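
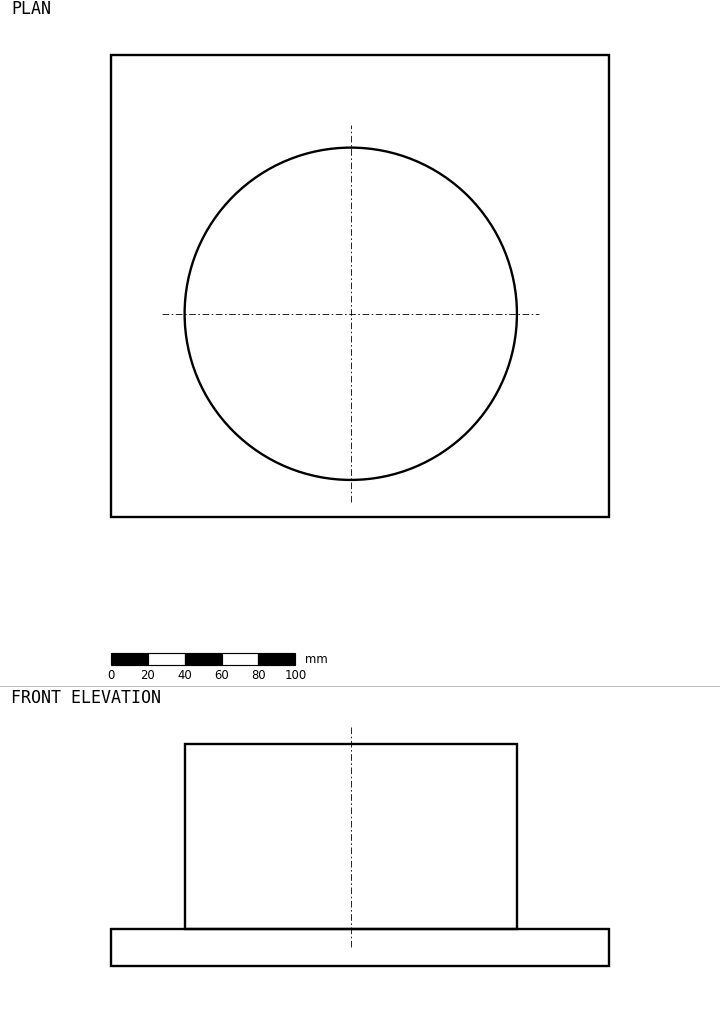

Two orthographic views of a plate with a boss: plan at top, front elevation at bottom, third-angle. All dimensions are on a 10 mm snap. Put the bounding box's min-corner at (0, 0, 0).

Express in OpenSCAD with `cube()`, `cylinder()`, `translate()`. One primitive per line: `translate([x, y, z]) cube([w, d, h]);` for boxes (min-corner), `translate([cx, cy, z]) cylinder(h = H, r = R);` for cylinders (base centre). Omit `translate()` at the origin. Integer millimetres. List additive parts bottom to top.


cube([270, 250, 20]);
translate([130, 110, 20]) cylinder(h = 100, r = 90);


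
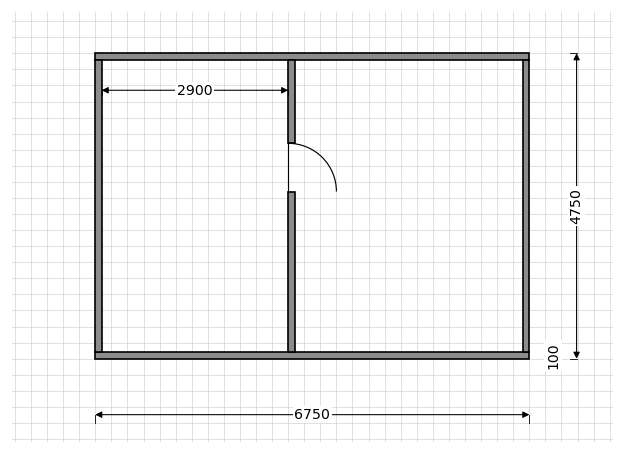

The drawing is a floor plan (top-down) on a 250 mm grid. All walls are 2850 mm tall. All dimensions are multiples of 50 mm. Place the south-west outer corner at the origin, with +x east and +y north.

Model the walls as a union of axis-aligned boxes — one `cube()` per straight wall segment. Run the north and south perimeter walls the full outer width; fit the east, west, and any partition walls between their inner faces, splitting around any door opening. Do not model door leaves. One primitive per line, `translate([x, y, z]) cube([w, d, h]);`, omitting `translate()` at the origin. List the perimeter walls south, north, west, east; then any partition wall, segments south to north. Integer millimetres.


cube([6750, 100, 2850]);
translate([0, 4650, 0]) cube([6750, 100, 2850]);
translate([0, 100, 0]) cube([100, 4550, 2850]);
translate([6650, 100, 0]) cube([100, 4550, 2850]);
translate([3000, 100, 0]) cube([100, 2500, 2850]);
translate([3000, 3350, 0]) cube([100, 1300, 2850]);


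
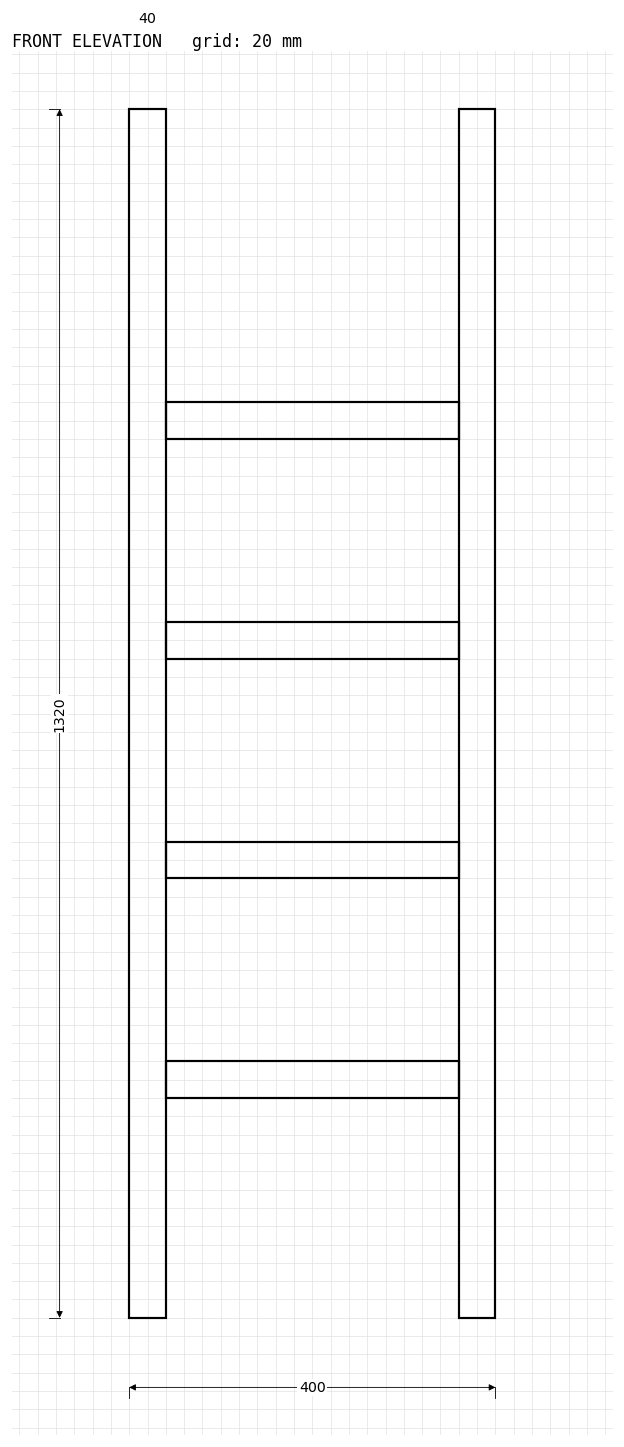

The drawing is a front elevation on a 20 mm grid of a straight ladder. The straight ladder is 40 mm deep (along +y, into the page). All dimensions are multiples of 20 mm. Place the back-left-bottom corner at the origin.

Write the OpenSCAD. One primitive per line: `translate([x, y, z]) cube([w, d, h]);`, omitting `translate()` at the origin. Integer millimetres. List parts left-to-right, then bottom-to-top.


cube([40, 40, 1320]);
translate([40, 0, 240]) cube([320, 40, 40]);
translate([40, 0, 480]) cube([320, 40, 40]);
translate([40, 0, 720]) cube([320, 40, 40]);
translate([40, 0, 960]) cube([320, 40, 40]);
translate([360, 0, 0]) cube([40, 40, 1320]);


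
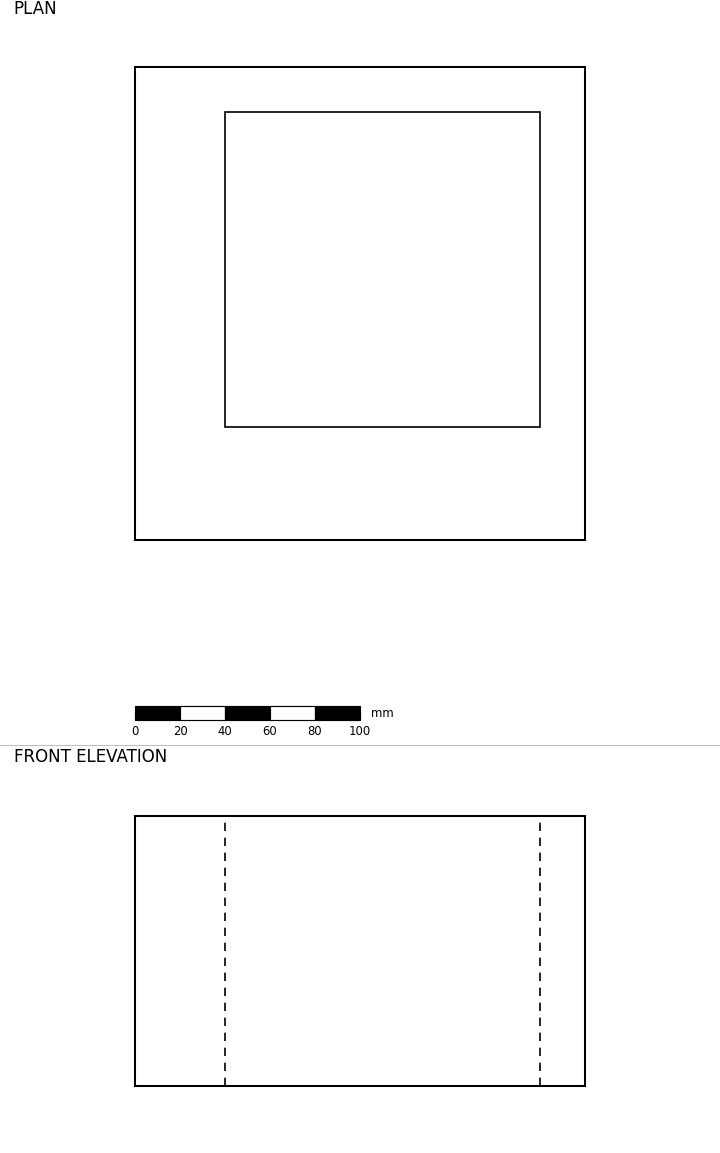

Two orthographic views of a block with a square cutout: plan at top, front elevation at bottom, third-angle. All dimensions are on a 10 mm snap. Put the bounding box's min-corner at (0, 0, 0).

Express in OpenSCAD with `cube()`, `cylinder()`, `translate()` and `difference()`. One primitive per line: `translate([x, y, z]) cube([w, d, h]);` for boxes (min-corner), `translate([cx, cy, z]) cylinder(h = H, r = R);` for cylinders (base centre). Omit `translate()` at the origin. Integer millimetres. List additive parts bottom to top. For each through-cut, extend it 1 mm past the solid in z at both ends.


difference() {
  cube([200, 210, 120]);
  translate([40, 50, -1]) cube([140, 140, 122]);
}


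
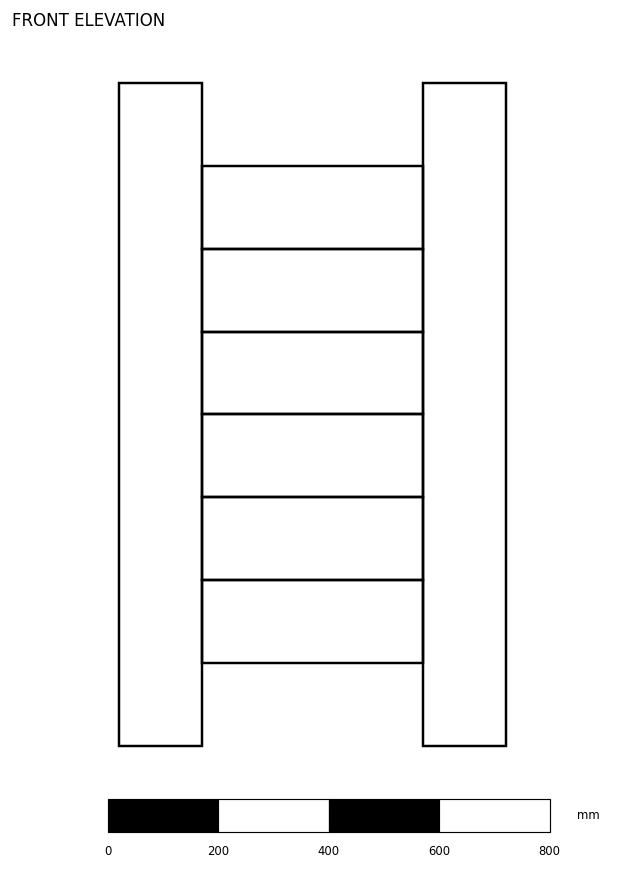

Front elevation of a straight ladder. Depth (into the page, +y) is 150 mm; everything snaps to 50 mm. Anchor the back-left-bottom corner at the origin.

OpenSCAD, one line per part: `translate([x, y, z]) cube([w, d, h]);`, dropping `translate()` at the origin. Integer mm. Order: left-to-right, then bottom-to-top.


cube([150, 150, 1200]);
translate([150, 0, 150]) cube([400, 150, 150]);
translate([150, 0, 300]) cube([400, 150, 150]);
translate([150, 0, 450]) cube([400, 150, 150]);
translate([150, 0, 600]) cube([400, 150, 150]);
translate([150, 0, 750]) cube([400, 150, 150]);
translate([150, 0, 900]) cube([400, 150, 150]);
translate([550, 0, 0]) cube([150, 150, 1200]);


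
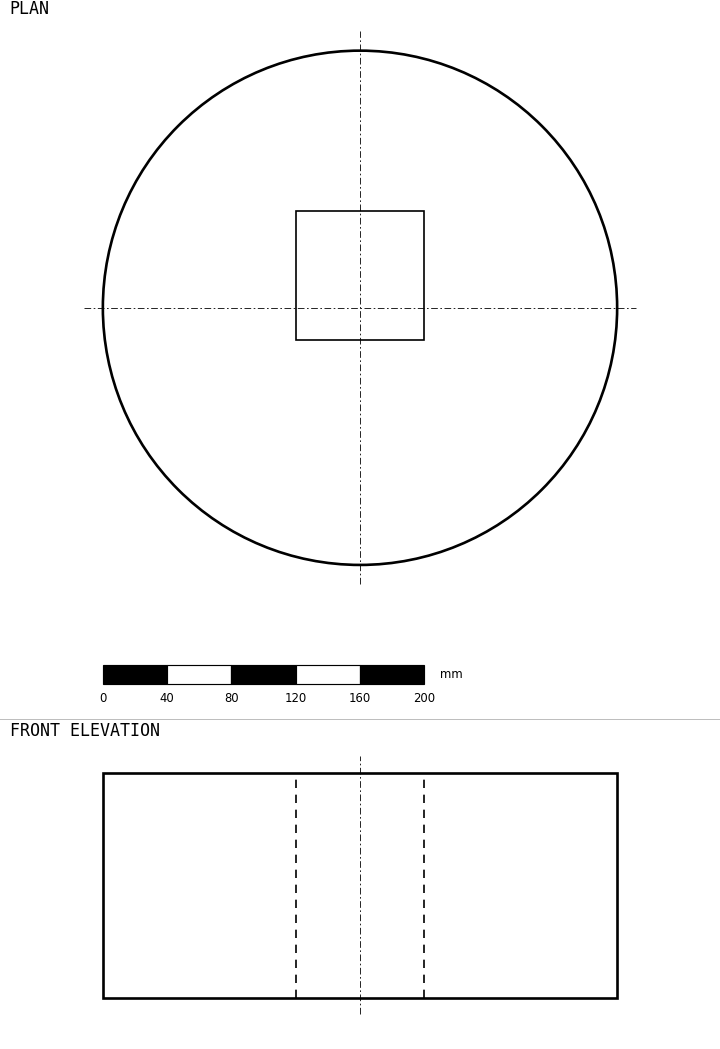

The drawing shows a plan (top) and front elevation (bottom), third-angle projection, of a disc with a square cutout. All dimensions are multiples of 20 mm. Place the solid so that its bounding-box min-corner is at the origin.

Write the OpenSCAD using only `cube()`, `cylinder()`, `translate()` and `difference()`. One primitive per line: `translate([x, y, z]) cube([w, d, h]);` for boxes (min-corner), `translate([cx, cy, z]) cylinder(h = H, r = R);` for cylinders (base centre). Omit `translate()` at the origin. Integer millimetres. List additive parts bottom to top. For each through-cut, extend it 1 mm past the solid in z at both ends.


difference() {
  translate([160, 160, 0]) cylinder(h = 140, r = 160);
  translate([120, 140, -1]) cube([80, 80, 142]);
}


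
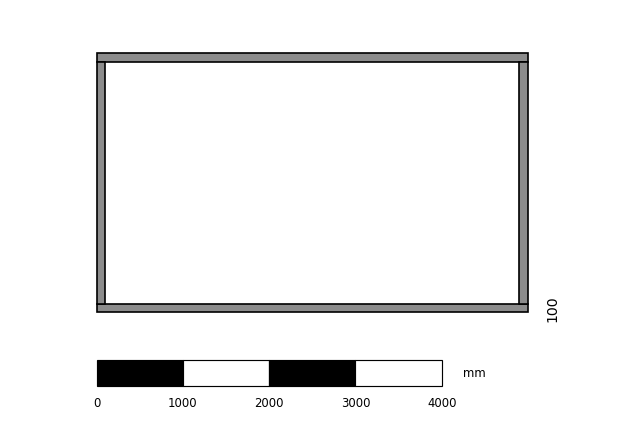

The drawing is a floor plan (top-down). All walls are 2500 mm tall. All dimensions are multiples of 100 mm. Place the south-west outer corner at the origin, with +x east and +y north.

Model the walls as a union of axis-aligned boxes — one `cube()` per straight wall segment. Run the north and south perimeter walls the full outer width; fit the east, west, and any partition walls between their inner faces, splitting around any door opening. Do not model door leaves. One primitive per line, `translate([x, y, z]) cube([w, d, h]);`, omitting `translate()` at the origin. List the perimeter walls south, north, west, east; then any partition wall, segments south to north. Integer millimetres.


cube([5000, 100, 2500]);
translate([0, 2900, 0]) cube([5000, 100, 2500]);
translate([0, 100, 0]) cube([100, 2800, 2500]);
translate([4900, 100, 0]) cube([100, 2800, 2500]);


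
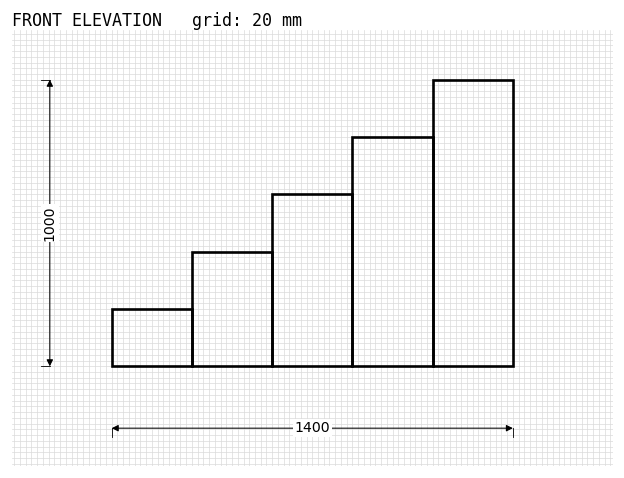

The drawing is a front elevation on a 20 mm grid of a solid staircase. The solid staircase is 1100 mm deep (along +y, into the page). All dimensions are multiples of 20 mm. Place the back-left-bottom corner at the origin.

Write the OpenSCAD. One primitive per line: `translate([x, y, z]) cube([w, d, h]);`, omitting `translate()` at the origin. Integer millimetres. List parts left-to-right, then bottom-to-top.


cube([280, 1100, 200]);
translate([280, 0, 0]) cube([280, 1100, 400]);
translate([560, 0, 0]) cube([280, 1100, 600]);
translate([840, 0, 0]) cube([280, 1100, 800]);
translate([1120, 0, 0]) cube([280, 1100, 1000]);


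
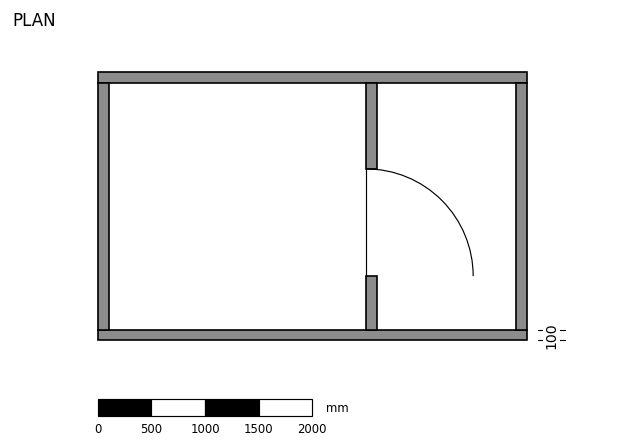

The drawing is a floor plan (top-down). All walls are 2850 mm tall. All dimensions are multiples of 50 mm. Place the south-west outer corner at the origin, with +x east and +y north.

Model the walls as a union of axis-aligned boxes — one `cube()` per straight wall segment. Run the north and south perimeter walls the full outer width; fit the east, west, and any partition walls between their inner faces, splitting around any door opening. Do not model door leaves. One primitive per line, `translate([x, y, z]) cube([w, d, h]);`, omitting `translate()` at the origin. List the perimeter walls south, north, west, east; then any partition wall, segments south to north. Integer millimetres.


cube([4000, 100, 2850]);
translate([0, 2400, 0]) cube([4000, 100, 2850]);
translate([0, 100, 0]) cube([100, 2300, 2850]);
translate([3900, 100, 0]) cube([100, 2300, 2850]);
translate([2500, 100, 0]) cube([100, 500, 2850]);
translate([2500, 1600, 0]) cube([100, 800, 2850]);


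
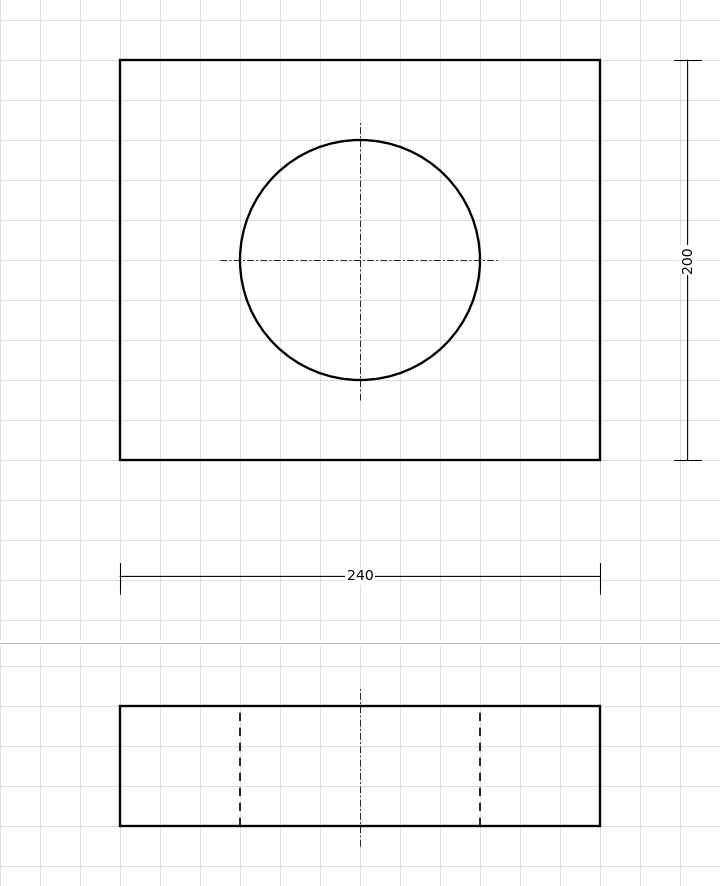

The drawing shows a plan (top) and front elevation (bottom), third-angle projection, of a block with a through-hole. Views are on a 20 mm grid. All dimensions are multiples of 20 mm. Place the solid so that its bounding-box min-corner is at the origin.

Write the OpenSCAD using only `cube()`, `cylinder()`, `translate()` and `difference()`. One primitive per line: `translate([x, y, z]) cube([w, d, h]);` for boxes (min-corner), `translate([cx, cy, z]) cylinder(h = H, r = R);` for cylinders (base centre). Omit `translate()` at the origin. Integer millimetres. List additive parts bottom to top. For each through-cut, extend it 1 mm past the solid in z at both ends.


difference() {
  cube([240, 200, 60]);
  translate([120, 100, -1]) cylinder(h = 62, r = 60);
}


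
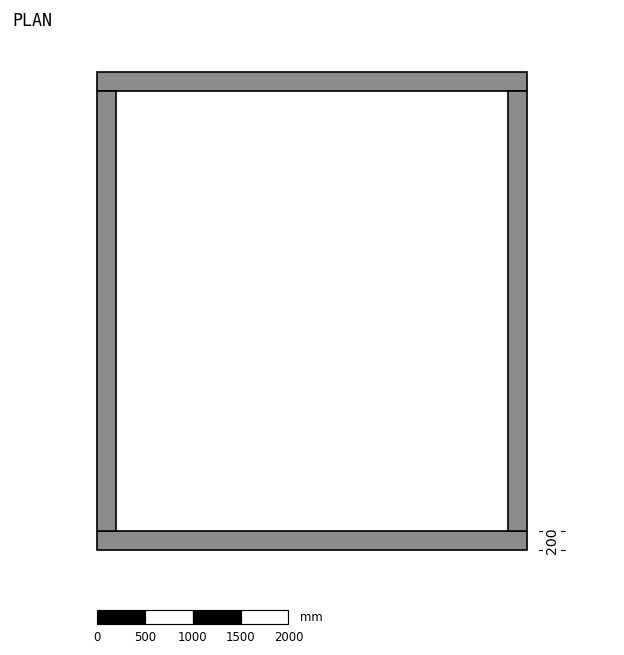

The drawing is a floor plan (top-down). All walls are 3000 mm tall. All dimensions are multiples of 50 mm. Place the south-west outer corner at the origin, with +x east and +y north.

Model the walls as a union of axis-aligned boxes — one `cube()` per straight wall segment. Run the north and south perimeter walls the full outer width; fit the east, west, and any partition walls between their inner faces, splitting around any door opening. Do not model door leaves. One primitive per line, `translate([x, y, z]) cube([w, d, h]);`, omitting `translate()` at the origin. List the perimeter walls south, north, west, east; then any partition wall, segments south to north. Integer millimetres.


cube([4500, 200, 3000]);
translate([0, 4800, 0]) cube([4500, 200, 3000]);
translate([0, 200, 0]) cube([200, 4600, 3000]);
translate([4300, 200, 0]) cube([200, 4600, 3000]);


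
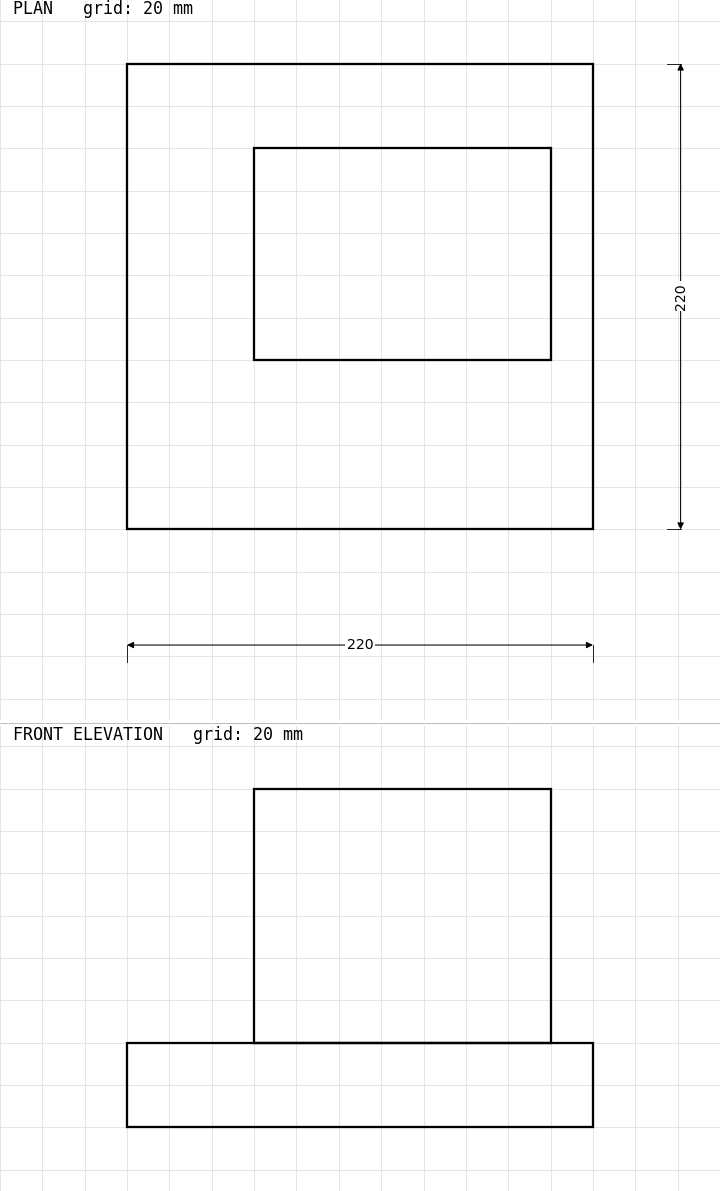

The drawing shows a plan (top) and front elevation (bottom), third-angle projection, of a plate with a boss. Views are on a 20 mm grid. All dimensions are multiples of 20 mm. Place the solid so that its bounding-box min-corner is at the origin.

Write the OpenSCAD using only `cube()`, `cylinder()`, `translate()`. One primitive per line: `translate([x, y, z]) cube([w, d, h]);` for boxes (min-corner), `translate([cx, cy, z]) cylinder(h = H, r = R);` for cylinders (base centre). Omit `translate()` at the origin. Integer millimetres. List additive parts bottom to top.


cube([220, 220, 40]);
translate([60, 80, 40]) cube([140, 100, 120]);


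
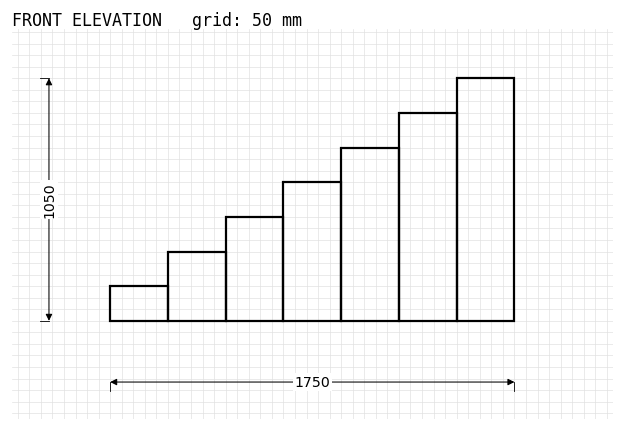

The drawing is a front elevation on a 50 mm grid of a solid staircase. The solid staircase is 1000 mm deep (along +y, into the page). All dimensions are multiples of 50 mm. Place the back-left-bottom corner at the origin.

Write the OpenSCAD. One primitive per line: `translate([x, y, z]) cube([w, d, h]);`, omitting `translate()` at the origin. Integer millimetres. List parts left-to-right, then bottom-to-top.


cube([250, 1000, 150]);
translate([250, 0, 0]) cube([250, 1000, 300]);
translate([500, 0, 0]) cube([250, 1000, 450]);
translate([750, 0, 0]) cube([250, 1000, 600]);
translate([1000, 0, 0]) cube([250, 1000, 750]);
translate([1250, 0, 0]) cube([250, 1000, 900]);
translate([1500, 0, 0]) cube([250, 1000, 1050]);


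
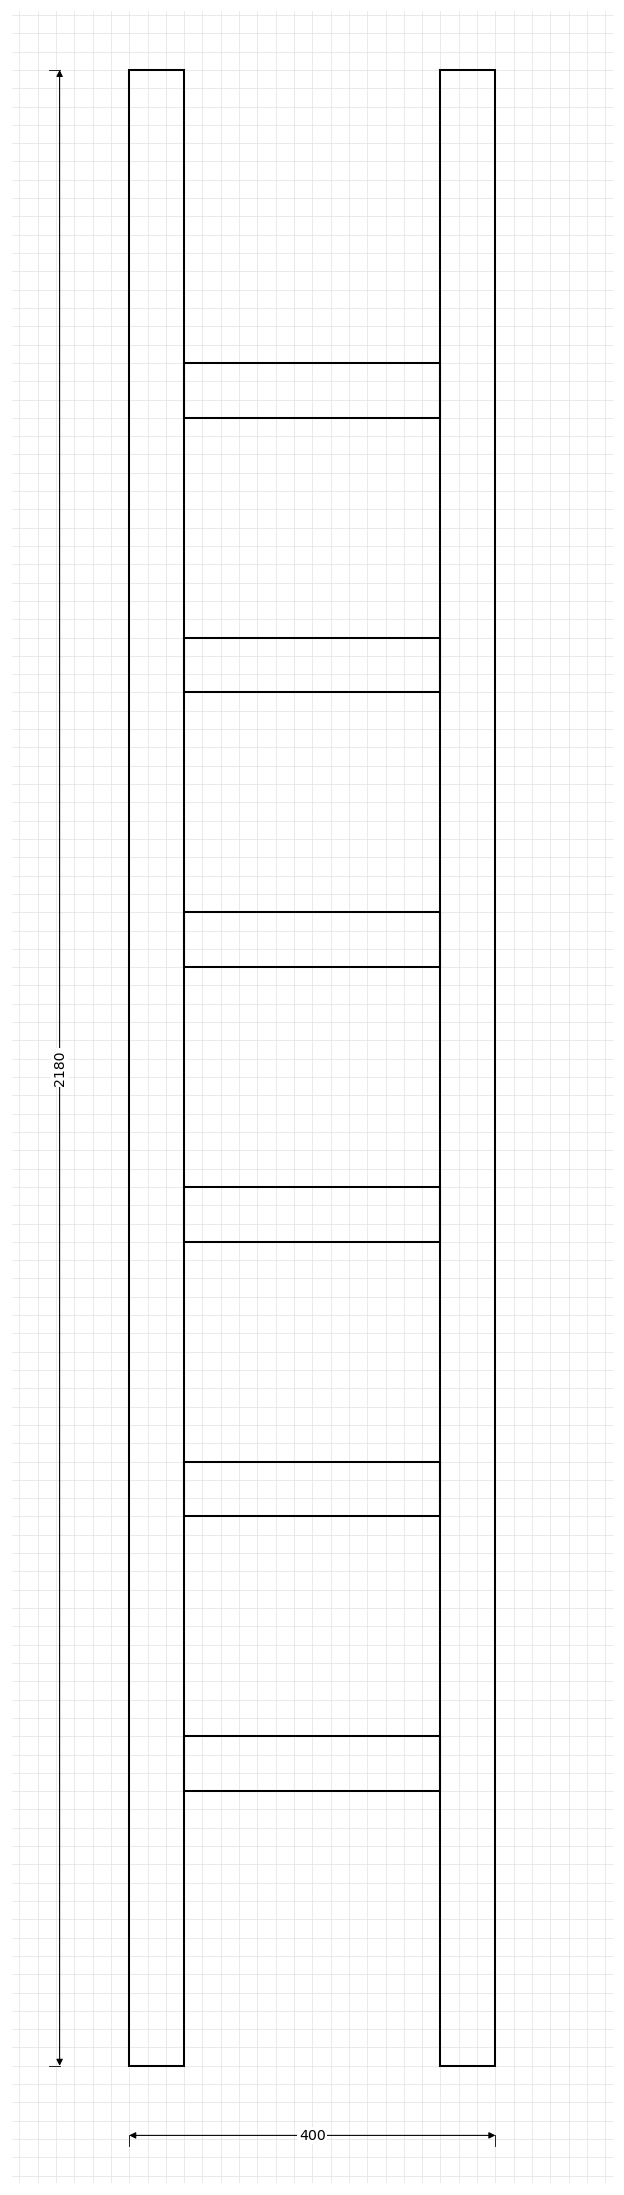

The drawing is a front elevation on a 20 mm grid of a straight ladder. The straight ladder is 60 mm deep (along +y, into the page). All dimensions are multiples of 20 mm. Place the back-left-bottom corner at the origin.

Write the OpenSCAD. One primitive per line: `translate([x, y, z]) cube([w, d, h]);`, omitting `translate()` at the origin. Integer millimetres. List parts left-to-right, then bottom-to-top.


cube([60, 60, 2180]);
translate([60, 0, 300]) cube([280, 60, 60]);
translate([60, 0, 600]) cube([280, 60, 60]);
translate([60, 0, 900]) cube([280, 60, 60]);
translate([60, 0, 1200]) cube([280, 60, 60]);
translate([60, 0, 1500]) cube([280, 60, 60]);
translate([60, 0, 1800]) cube([280, 60, 60]);
translate([340, 0, 0]) cube([60, 60, 2180]);


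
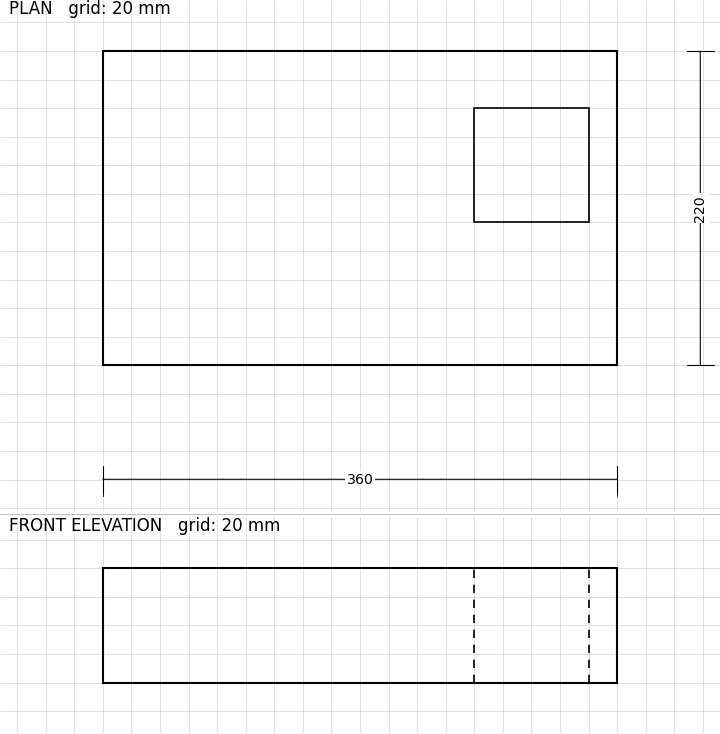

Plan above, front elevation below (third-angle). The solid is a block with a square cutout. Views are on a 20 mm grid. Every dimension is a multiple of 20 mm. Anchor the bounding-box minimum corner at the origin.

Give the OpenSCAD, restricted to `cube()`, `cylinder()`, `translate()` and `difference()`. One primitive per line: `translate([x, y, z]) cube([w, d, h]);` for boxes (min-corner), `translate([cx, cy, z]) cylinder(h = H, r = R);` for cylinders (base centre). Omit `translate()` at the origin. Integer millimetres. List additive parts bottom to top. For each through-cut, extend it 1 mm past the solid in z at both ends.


difference() {
  cube([360, 220, 80]);
  translate([260, 100, -1]) cube([80, 80, 82]);
}


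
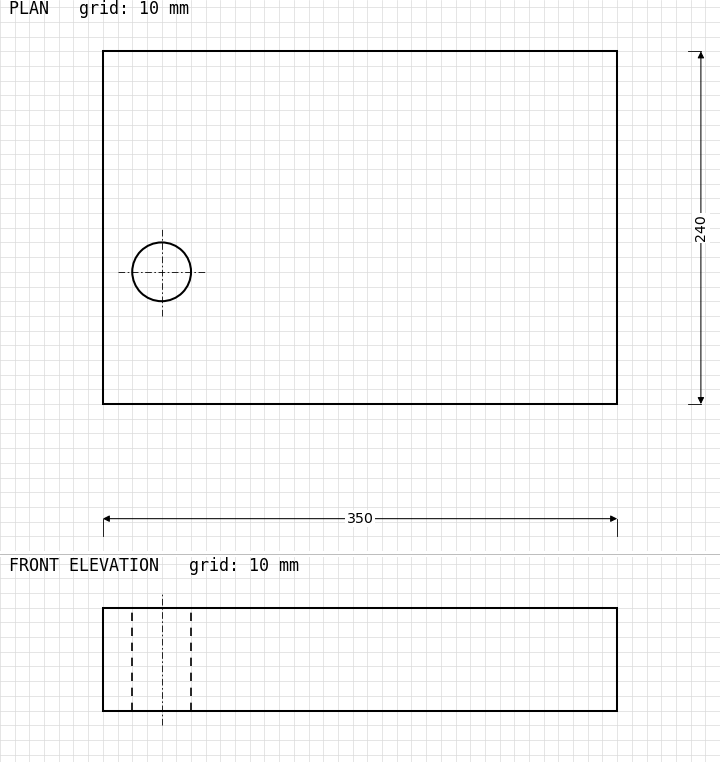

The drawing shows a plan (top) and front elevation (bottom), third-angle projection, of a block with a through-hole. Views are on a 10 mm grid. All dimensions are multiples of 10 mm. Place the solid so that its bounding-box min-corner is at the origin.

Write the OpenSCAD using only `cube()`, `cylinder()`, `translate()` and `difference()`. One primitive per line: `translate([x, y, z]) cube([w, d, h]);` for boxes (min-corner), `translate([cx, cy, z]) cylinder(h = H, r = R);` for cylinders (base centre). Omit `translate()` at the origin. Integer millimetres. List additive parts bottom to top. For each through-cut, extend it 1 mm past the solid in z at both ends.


difference() {
  cube([350, 240, 70]);
  translate([40, 90, -1]) cylinder(h = 72, r = 20);
}


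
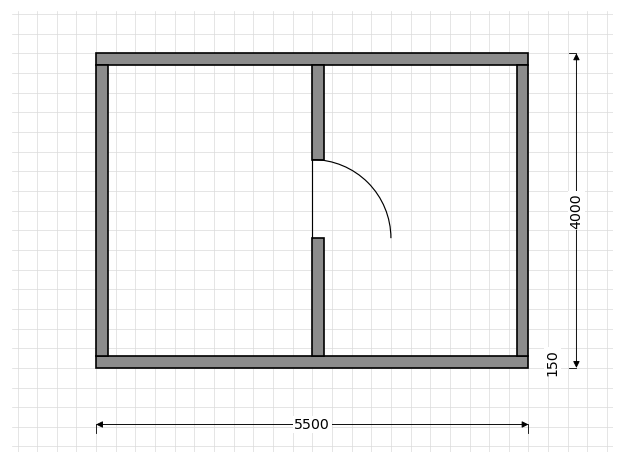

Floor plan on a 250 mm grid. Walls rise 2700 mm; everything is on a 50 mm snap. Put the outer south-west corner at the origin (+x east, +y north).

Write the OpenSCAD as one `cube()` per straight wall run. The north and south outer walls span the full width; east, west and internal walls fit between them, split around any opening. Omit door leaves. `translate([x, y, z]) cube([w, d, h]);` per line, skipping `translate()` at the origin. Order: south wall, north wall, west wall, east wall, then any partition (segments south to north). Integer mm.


cube([5500, 150, 2700]);
translate([0, 3850, 0]) cube([5500, 150, 2700]);
translate([0, 150, 0]) cube([150, 3700, 2700]);
translate([5350, 150, 0]) cube([150, 3700, 2700]);
translate([2750, 150, 0]) cube([150, 1500, 2700]);
translate([2750, 2650, 0]) cube([150, 1200, 2700]);


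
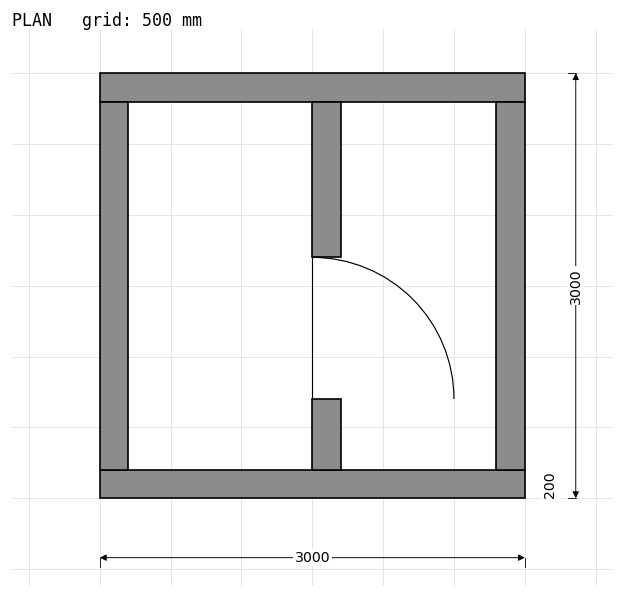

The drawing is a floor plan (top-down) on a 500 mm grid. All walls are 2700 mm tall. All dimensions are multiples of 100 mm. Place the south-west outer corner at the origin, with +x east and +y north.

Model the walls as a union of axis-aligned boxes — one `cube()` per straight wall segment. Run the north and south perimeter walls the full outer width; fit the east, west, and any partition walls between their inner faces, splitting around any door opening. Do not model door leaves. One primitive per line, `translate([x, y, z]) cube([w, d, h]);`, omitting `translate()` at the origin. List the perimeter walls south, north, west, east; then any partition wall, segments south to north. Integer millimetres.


cube([3000, 200, 2700]);
translate([0, 2800, 0]) cube([3000, 200, 2700]);
translate([0, 200, 0]) cube([200, 2600, 2700]);
translate([2800, 200, 0]) cube([200, 2600, 2700]);
translate([1500, 200, 0]) cube([200, 500, 2700]);
translate([1500, 1700, 0]) cube([200, 1100, 2700]);


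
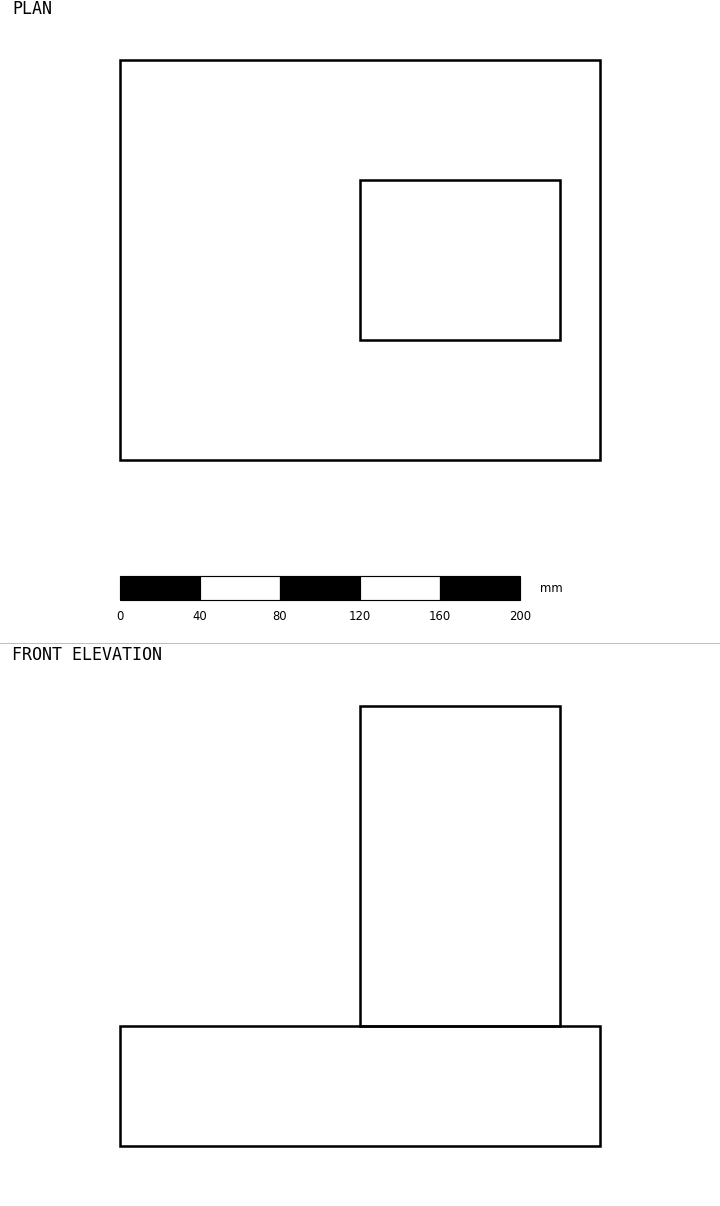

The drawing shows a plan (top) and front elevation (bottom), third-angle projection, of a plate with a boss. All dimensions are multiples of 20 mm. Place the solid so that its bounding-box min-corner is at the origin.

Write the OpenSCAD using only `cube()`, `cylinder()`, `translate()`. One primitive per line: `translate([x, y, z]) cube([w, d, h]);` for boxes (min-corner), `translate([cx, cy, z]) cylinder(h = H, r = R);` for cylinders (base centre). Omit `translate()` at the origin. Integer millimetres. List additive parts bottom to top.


cube([240, 200, 60]);
translate([120, 60, 60]) cube([100, 80, 160]);


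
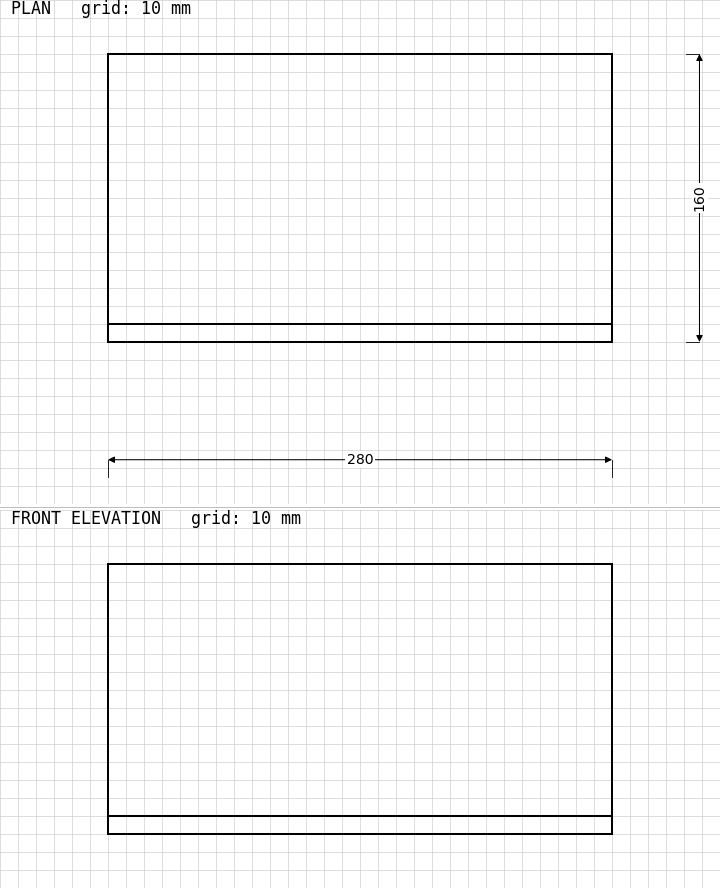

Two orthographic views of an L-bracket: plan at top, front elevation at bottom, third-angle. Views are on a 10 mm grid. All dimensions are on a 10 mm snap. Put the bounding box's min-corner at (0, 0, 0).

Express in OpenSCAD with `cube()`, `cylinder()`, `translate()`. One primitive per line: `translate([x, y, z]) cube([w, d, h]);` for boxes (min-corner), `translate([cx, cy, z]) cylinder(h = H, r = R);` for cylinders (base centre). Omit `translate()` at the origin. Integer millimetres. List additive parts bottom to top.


cube([280, 160, 10]);
translate([0, 0, 10]) cube([280, 10, 140]);


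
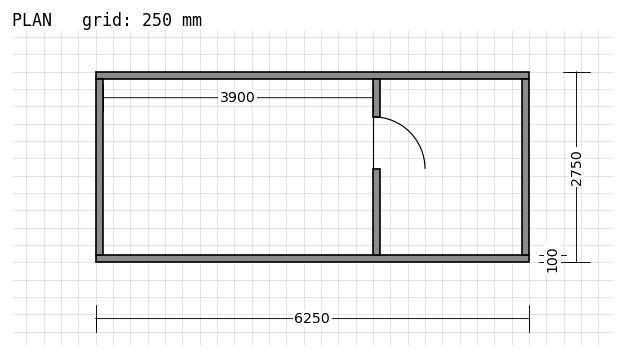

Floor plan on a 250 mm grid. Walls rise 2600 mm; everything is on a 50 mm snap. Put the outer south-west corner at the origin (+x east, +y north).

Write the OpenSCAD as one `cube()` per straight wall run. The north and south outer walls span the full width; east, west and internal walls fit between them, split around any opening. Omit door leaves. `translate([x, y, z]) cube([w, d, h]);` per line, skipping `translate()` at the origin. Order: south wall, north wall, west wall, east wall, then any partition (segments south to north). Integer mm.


cube([6250, 100, 2600]);
translate([0, 2650, 0]) cube([6250, 100, 2600]);
translate([0, 100, 0]) cube([100, 2550, 2600]);
translate([6150, 100, 0]) cube([100, 2550, 2600]);
translate([4000, 100, 0]) cube([100, 1250, 2600]);
translate([4000, 2100, 0]) cube([100, 550, 2600]);


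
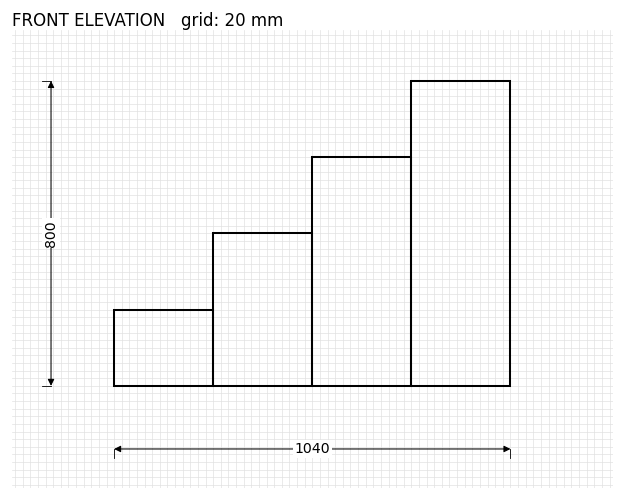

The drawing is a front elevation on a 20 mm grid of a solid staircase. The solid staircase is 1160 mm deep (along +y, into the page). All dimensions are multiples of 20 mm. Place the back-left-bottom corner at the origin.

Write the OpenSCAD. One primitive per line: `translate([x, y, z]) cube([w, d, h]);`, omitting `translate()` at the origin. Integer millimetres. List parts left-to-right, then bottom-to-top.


cube([260, 1160, 200]);
translate([260, 0, 0]) cube([260, 1160, 400]);
translate([520, 0, 0]) cube([260, 1160, 600]);
translate([780, 0, 0]) cube([260, 1160, 800]);


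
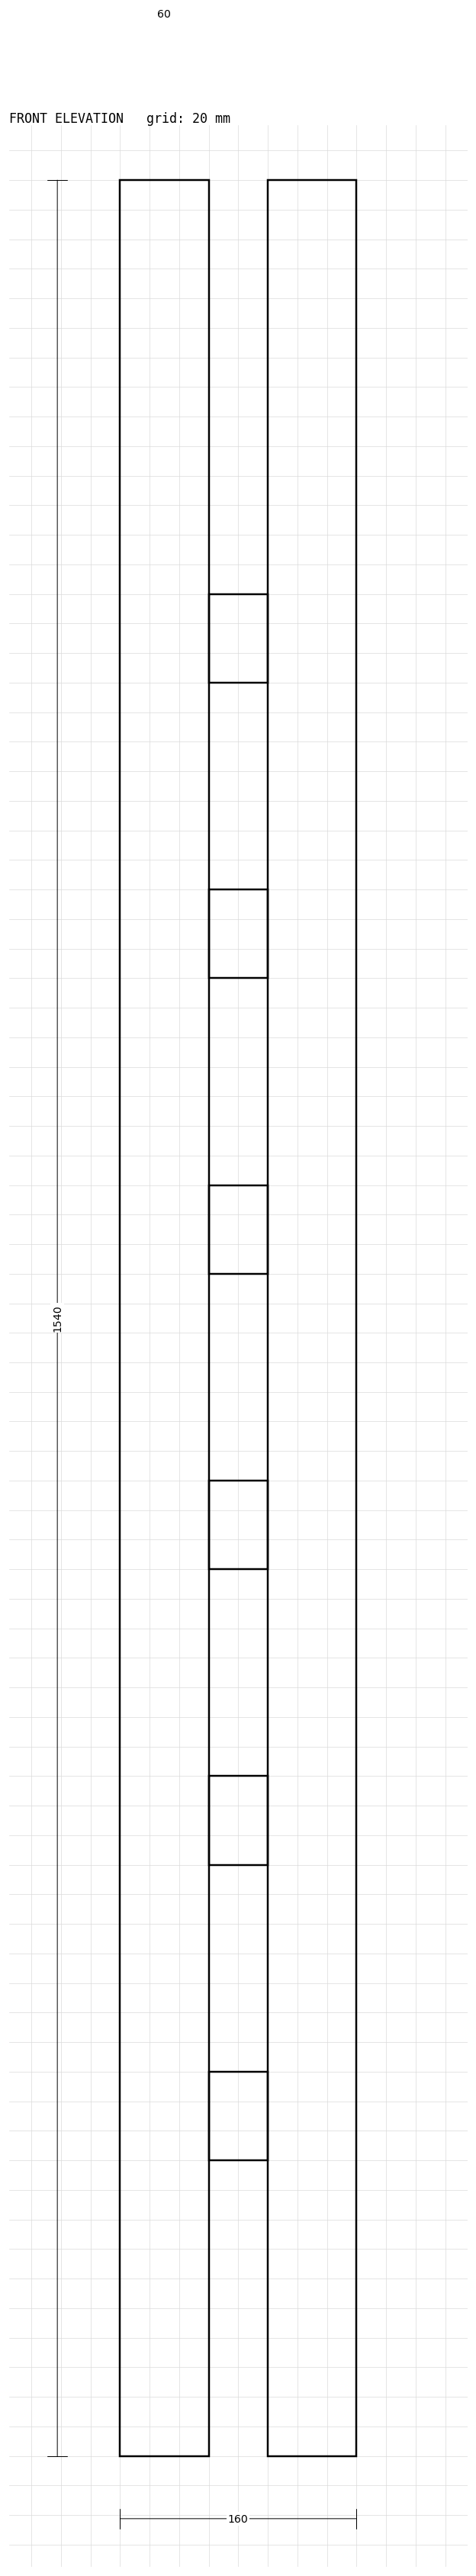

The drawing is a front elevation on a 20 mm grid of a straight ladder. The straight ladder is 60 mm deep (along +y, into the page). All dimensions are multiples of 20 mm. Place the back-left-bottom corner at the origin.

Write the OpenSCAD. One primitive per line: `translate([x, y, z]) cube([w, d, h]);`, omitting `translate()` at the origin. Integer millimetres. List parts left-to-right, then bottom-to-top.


cube([60, 60, 1540]);
translate([60, 0, 200]) cube([40, 60, 60]);
translate([60, 0, 400]) cube([40, 60, 60]);
translate([60, 0, 600]) cube([40, 60, 60]);
translate([60, 0, 800]) cube([40, 60, 60]);
translate([60, 0, 1000]) cube([40, 60, 60]);
translate([60, 0, 1200]) cube([40, 60, 60]);
translate([100, 0, 0]) cube([60, 60, 1540]);


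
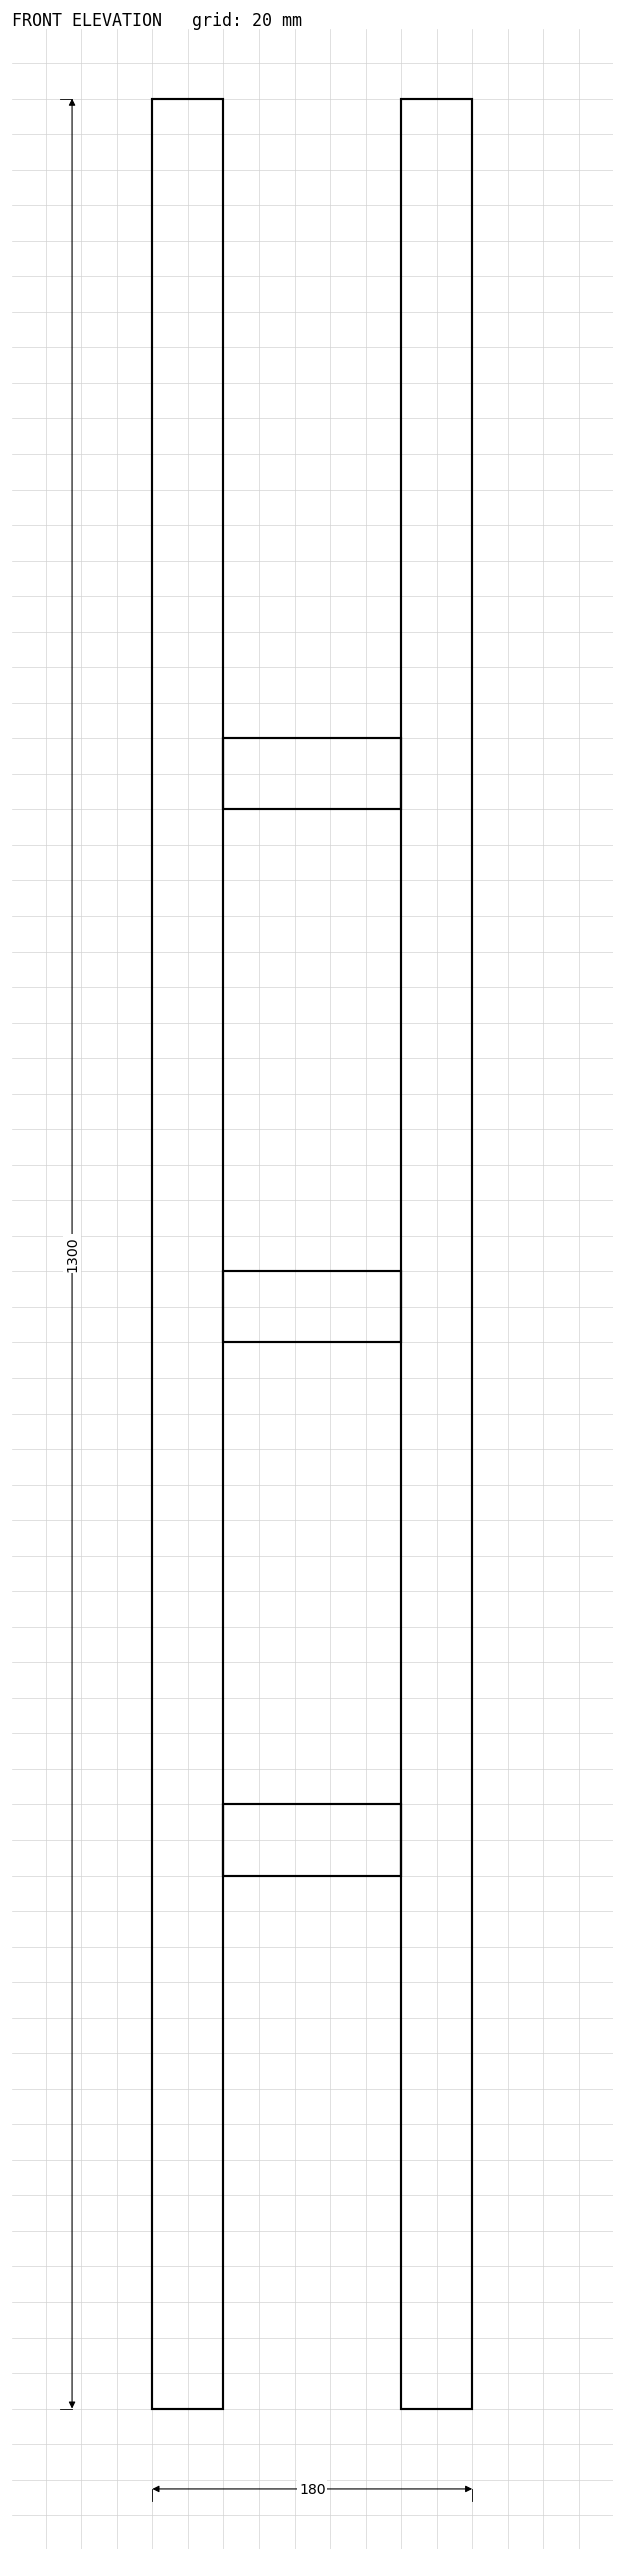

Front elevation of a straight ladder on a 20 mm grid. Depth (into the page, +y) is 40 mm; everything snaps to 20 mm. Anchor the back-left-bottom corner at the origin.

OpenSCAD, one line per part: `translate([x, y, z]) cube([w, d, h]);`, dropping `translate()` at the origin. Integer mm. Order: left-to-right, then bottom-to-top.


cube([40, 40, 1300]);
translate([40, 0, 300]) cube([100, 40, 40]);
translate([40, 0, 600]) cube([100, 40, 40]);
translate([40, 0, 900]) cube([100, 40, 40]);
translate([140, 0, 0]) cube([40, 40, 1300]);


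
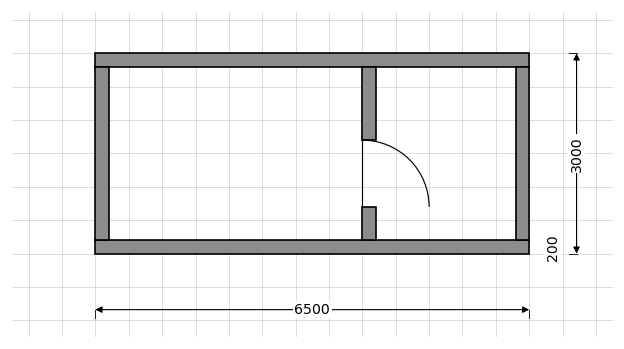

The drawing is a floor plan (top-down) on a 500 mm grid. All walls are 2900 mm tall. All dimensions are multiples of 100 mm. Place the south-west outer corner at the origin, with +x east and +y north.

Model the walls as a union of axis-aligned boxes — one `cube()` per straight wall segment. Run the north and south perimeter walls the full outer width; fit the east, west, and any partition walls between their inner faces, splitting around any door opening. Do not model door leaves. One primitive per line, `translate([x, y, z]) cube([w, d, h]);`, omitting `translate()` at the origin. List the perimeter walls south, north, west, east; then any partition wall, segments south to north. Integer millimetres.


cube([6500, 200, 2900]);
translate([0, 2800, 0]) cube([6500, 200, 2900]);
translate([0, 200, 0]) cube([200, 2600, 2900]);
translate([6300, 200, 0]) cube([200, 2600, 2900]);
translate([4000, 200, 0]) cube([200, 500, 2900]);
translate([4000, 1700, 0]) cube([200, 1100, 2900]);


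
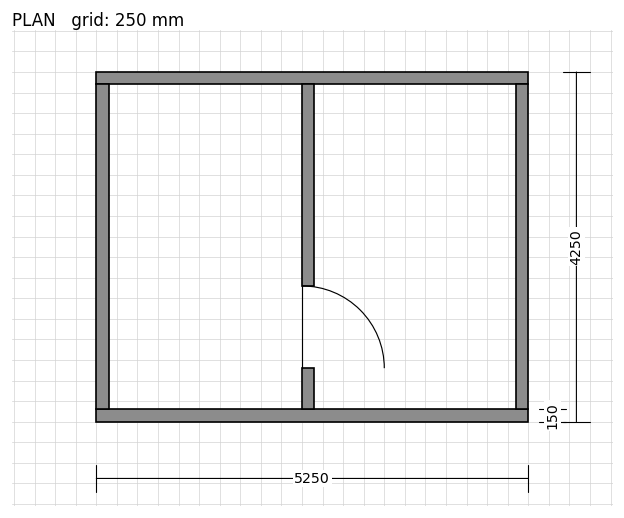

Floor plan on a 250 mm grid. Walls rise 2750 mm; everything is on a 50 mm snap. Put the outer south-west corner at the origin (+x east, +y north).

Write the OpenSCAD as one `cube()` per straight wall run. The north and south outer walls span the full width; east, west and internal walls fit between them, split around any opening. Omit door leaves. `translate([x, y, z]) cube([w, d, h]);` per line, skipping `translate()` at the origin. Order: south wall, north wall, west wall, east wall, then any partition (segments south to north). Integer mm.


cube([5250, 150, 2750]);
translate([0, 4100, 0]) cube([5250, 150, 2750]);
translate([0, 150, 0]) cube([150, 3950, 2750]);
translate([5100, 150, 0]) cube([150, 3950, 2750]);
translate([2500, 150, 0]) cube([150, 500, 2750]);
translate([2500, 1650, 0]) cube([150, 2450, 2750]);


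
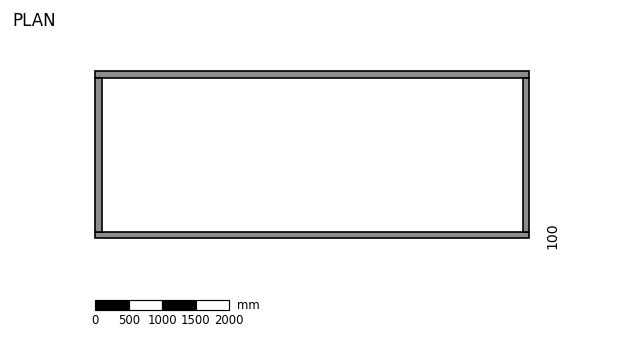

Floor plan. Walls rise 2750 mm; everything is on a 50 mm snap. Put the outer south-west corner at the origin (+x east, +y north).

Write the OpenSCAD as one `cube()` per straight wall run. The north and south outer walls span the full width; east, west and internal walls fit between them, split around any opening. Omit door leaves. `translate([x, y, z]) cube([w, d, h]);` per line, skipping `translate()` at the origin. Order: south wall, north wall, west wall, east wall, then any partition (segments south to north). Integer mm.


cube([6500, 100, 2750]);
translate([0, 2400, 0]) cube([6500, 100, 2750]);
translate([0, 100, 0]) cube([100, 2300, 2750]);
translate([6400, 100, 0]) cube([100, 2300, 2750]);


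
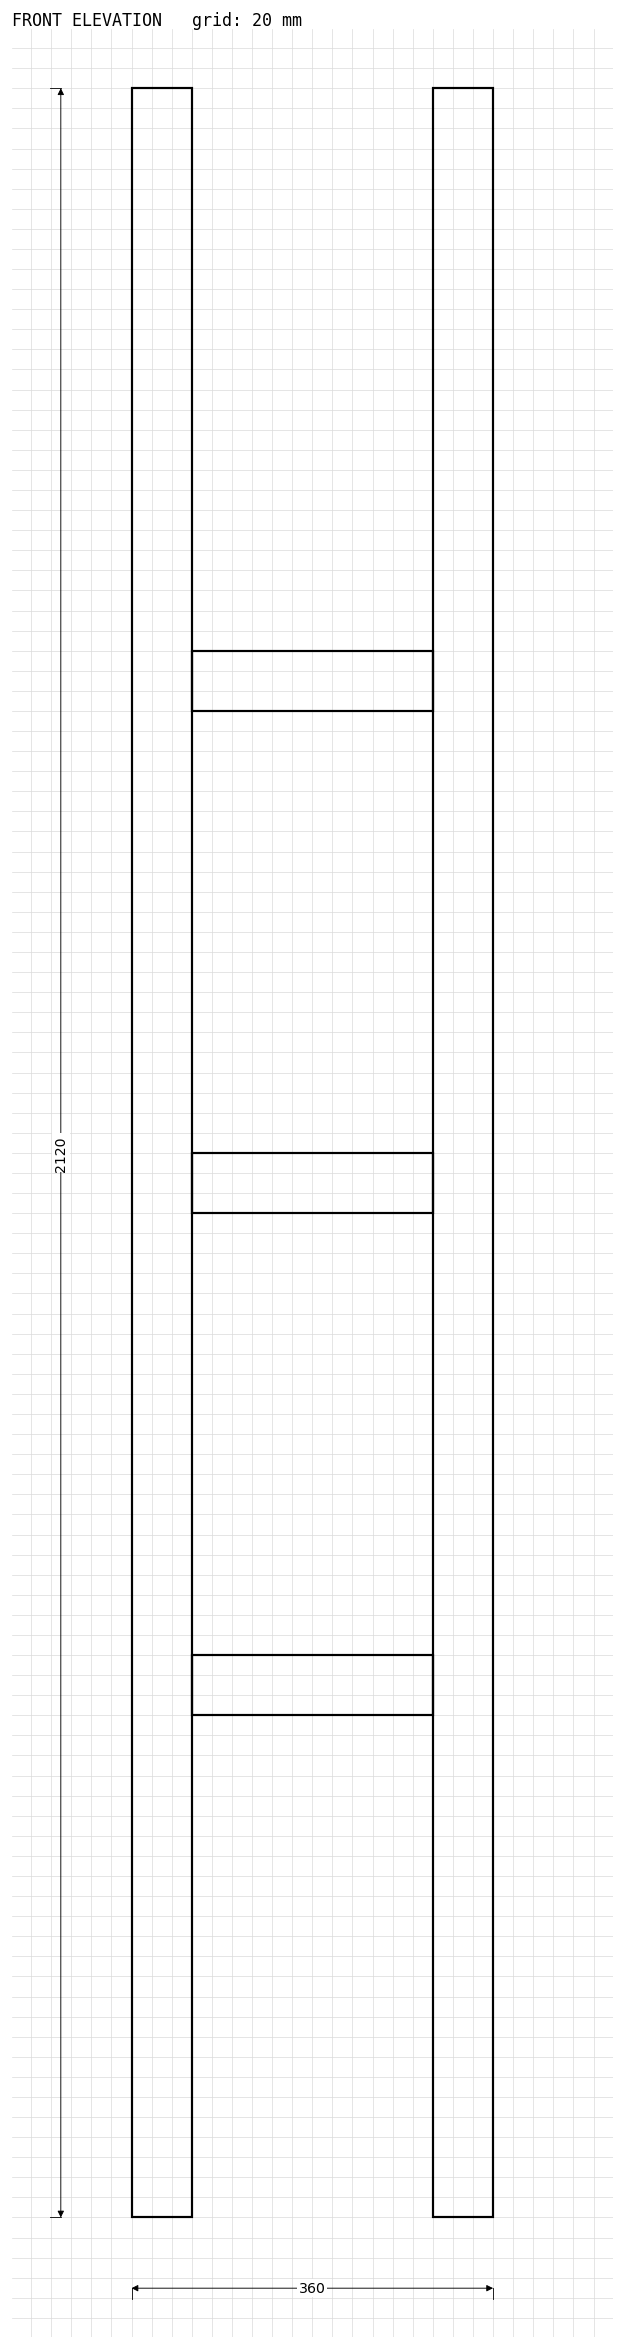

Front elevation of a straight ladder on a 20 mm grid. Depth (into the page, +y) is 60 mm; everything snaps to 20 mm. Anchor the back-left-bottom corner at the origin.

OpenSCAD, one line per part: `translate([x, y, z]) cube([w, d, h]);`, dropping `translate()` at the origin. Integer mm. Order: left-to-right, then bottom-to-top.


cube([60, 60, 2120]);
translate([60, 0, 500]) cube([240, 60, 60]);
translate([60, 0, 1000]) cube([240, 60, 60]);
translate([60, 0, 1500]) cube([240, 60, 60]);
translate([300, 0, 0]) cube([60, 60, 2120]);


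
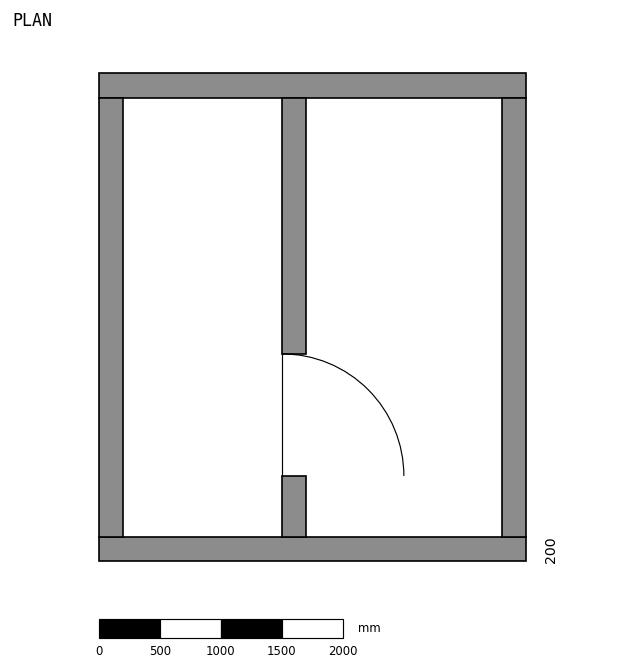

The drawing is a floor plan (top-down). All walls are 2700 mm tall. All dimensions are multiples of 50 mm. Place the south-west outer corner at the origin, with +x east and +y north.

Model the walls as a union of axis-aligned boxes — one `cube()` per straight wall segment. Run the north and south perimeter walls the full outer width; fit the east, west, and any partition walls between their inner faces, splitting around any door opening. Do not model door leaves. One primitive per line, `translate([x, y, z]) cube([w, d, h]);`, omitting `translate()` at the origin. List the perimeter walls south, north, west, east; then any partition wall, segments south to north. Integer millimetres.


cube([3500, 200, 2700]);
translate([0, 3800, 0]) cube([3500, 200, 2700]);
translate([0, 200, 0]) cube([200, 3600, 2700]);
translate([3300, 200, 0]) cube([200, 3600, 2700]);
translate([1500, 200, 0]) cube([200, 500, 2700]);
translate([1500, 1700, 0]) cube([200, 2100, 2700]);


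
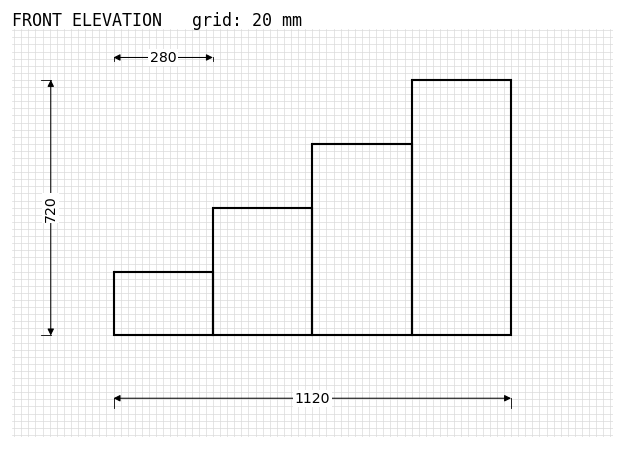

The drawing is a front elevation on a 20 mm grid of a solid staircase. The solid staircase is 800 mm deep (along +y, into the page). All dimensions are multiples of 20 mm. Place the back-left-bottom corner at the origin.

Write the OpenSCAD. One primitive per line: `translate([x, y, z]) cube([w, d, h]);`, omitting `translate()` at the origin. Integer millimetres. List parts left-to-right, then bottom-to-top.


cube([280, 800, 180]);
translate([280, 0, 0]) cube([280, 800, 360]);
translate([560, 0, 0]) cube([280, 800, 540]);
translate([840, 0, 0]) cube([280, 800, 720]);


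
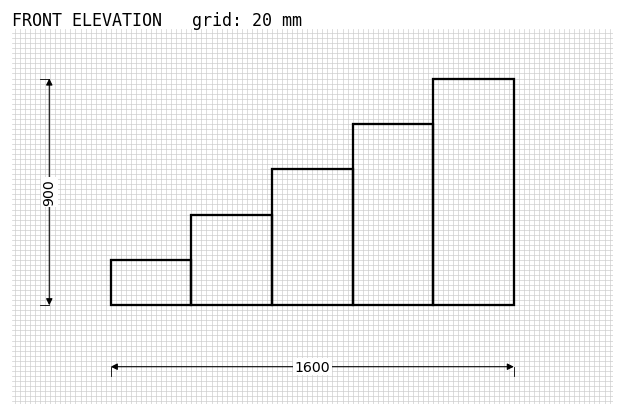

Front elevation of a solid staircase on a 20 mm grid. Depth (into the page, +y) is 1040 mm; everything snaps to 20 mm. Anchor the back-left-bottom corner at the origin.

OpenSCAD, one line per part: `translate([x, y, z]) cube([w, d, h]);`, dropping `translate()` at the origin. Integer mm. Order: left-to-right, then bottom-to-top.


cube([320, 1040, 180]);
translate([320, 0, 0]) cube([320, 1040, 360]);
translate([640, 0, 0]) cube([320, 1040, 540]);
translate([960, 0, 0]) cube([320, 1040, 720]);
translate([1280, 0, 0]) cube([320, 1040, 900]);


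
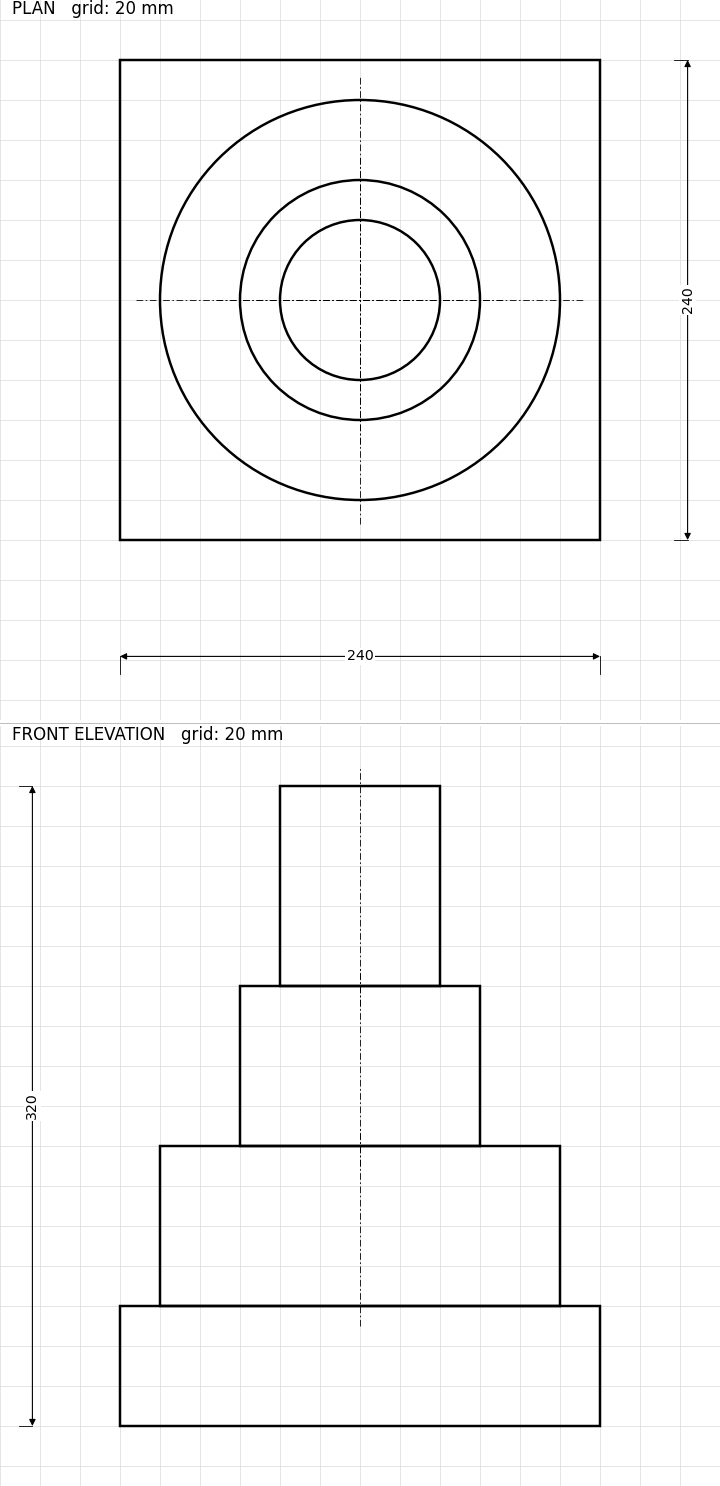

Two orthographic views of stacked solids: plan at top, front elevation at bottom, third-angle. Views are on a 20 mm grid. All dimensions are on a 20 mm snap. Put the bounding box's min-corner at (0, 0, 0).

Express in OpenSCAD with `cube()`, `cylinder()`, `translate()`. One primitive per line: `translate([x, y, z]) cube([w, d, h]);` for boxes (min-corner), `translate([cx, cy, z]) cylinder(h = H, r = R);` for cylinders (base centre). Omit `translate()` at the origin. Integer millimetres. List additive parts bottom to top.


cube([240, 240, 60]);
translate([120, 120, 60]) cylinder(h = 80, r = 100);
translate([120, 120, 140]) cylinder(h = 80, r = 60);
translate([120, 120, 220]) cylinder(h = 100, r = 40);


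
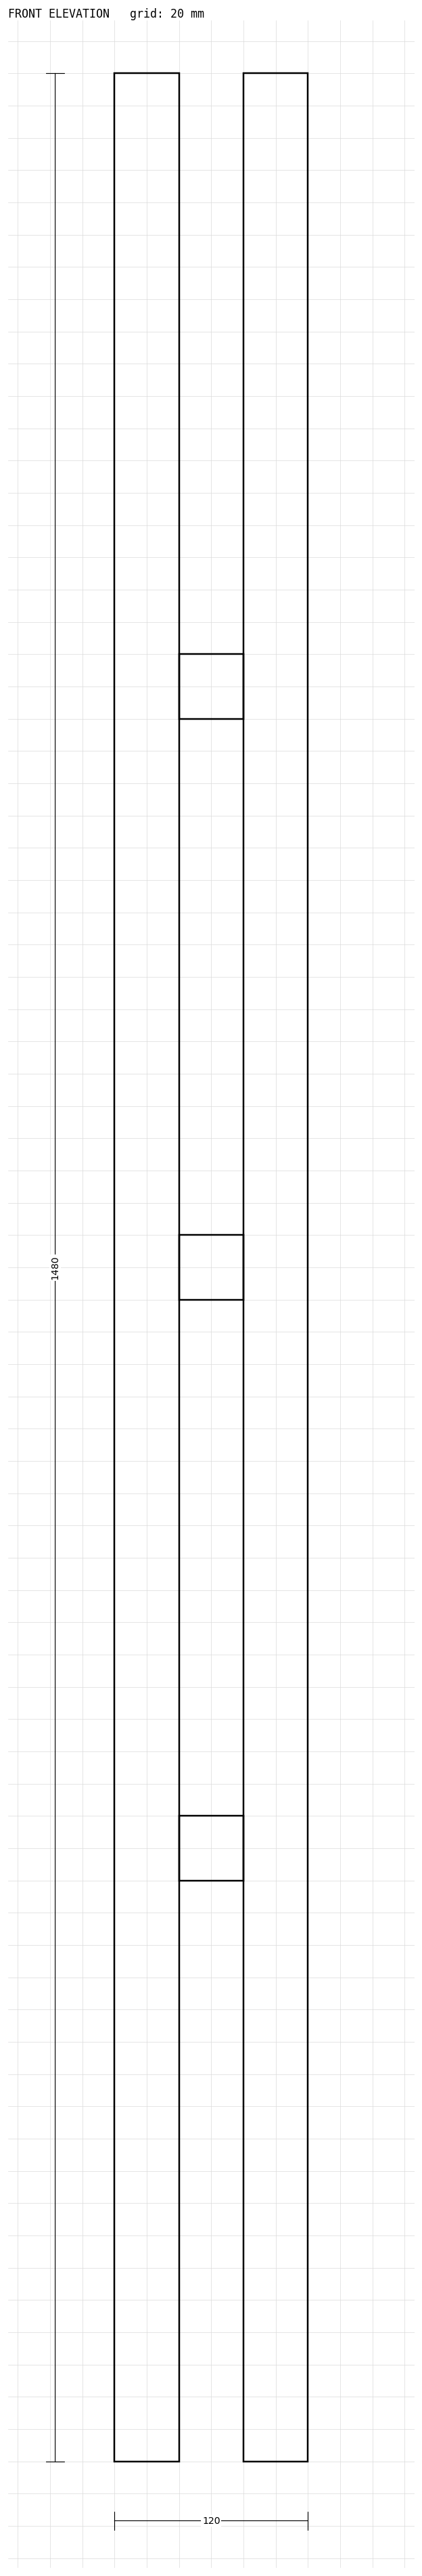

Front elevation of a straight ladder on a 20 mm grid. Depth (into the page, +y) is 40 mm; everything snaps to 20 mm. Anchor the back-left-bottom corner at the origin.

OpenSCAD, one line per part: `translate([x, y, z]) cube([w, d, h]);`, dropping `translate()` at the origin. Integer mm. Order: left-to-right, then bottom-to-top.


cube([40, 40, 1480]);
translate([40, 0, 360]) cube([40, 40, 40]);
translate([40, 0, 720]) cube([40, 40, 40]);
translate([40, 0, 1080]) cube([40, 40, 40]);
translate([80, 0, 0]) cube([40, 40, 1480]);


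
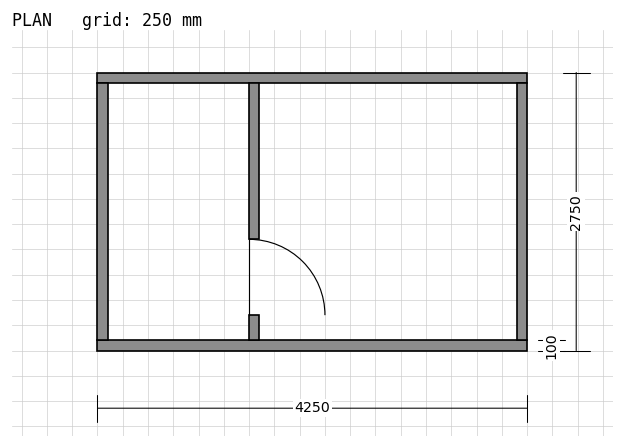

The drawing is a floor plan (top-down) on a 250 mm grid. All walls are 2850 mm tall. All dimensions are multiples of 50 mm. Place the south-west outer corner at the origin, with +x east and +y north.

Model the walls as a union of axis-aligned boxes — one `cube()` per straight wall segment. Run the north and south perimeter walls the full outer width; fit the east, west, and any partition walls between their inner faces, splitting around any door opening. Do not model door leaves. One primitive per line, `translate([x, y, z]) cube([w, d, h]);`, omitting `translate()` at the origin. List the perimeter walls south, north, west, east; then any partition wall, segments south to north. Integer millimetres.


cube([4250, 100, 2850]);
translate([0, 2650, 0]) cube([4250, 100, 2850]);
translate([0, 100, 0]) cube([100, 2550, 2850]);
translate([4150, 100, 0]) cube([100, 2550, 2850]);
translate([1500, 100, 0]) cube([100, 250, 2850]);
translate([1500, 1100, 0]) cube([100, 1550, 2850]);


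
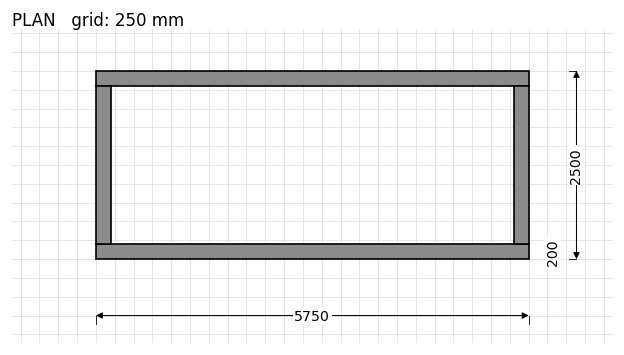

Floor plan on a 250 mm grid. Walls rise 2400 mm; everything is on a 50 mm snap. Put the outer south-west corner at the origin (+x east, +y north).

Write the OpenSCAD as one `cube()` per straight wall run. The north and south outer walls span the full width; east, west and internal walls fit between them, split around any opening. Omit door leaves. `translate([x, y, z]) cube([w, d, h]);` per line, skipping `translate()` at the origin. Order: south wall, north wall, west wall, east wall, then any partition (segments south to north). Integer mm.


cube([5750, 200, 2400]);
translate([0, 2300, 0]) cube([5750, 200, 2400]);
translate([0, 200, 0]) cube([200, 2100, 2400]);
translate([5550, 200, 0]) cube([200, 2100, 2400]);


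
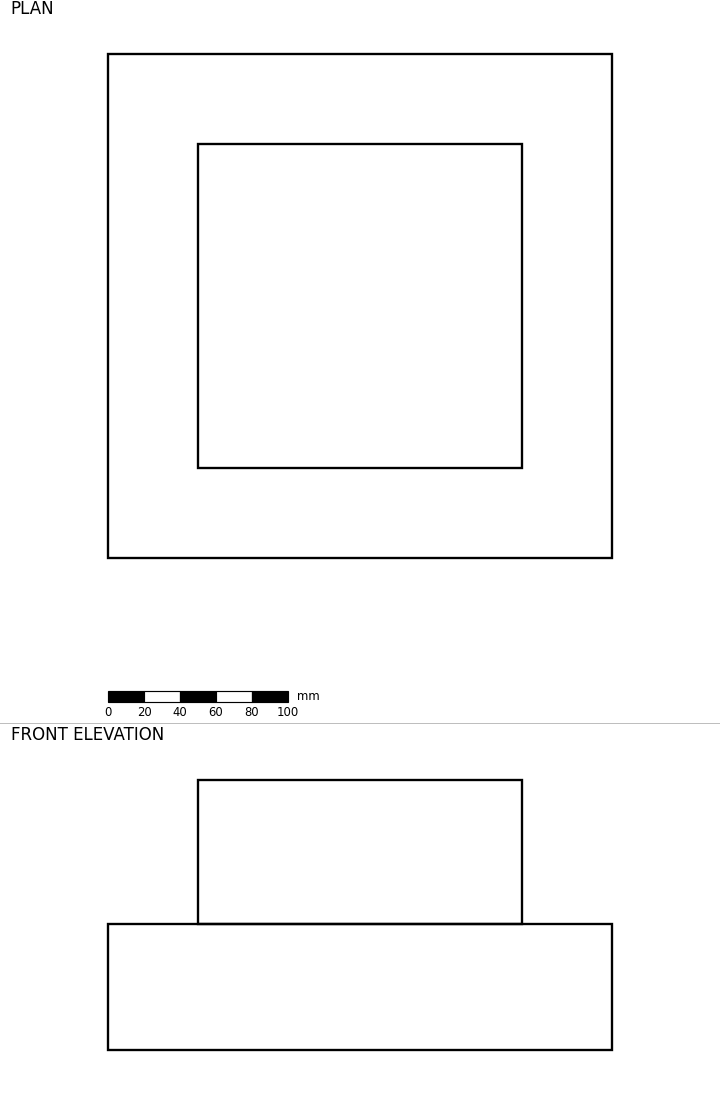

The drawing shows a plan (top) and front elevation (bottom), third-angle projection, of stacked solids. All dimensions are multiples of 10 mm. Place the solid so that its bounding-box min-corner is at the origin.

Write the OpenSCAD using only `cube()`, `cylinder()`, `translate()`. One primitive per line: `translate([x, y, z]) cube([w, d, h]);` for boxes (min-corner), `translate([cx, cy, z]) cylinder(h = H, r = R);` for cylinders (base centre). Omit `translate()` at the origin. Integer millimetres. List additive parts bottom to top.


cube([280, 280, 70]);
translate([50, 50, 70]) cube([180, 180, 80]);
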